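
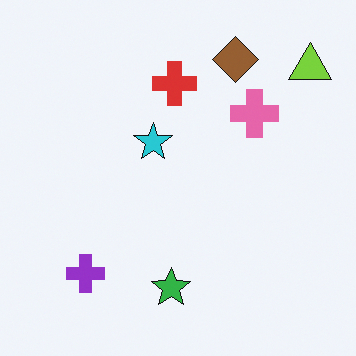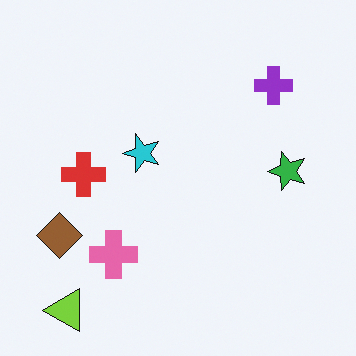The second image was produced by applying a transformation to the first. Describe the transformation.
Transposed (reflected across the top-left ↔ bottom-right diagonal).

Shapes have swapped their row and column positions — what was in the top-right is now in the bottom-left — a diagonal reflection.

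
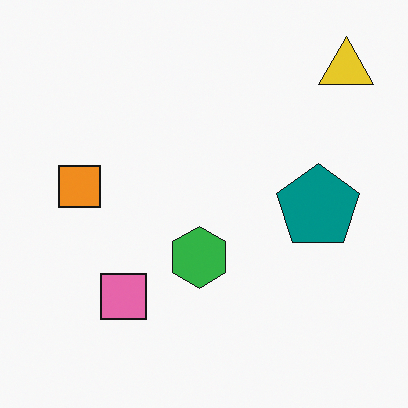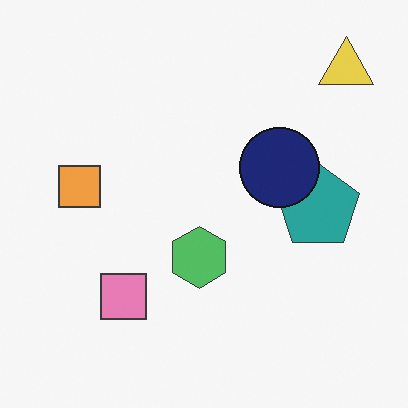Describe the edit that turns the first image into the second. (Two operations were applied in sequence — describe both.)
Given slightly reduced contrast, then overlaid with an additional navy circle.

Tones are pushed toward mid-grey across the whole image — a global contrast change. A navy circle appears in the second image that is absent from the first.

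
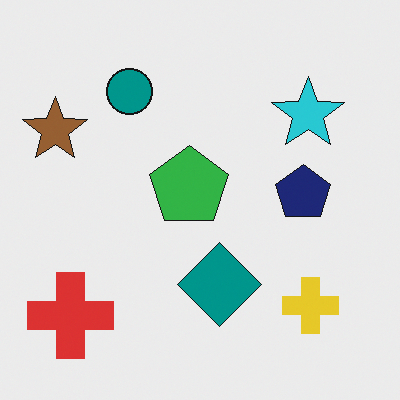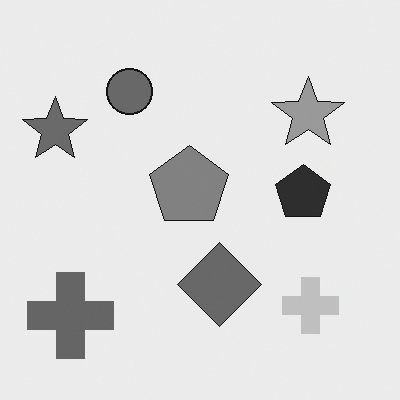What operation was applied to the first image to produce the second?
It was converted to grayscale.

All color is removed — every shape is now a shade of grey.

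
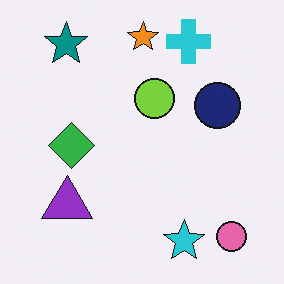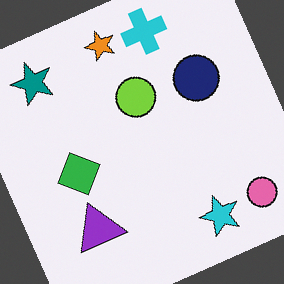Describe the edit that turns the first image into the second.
Rotated counter-clockwise by a clearly visible amount.

Every shape is tilted by the same angle and the image corners show triangular fill wedges — a whole-image rotation by a non-right angle.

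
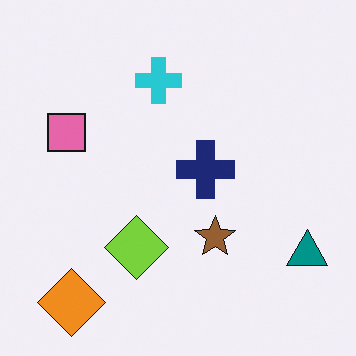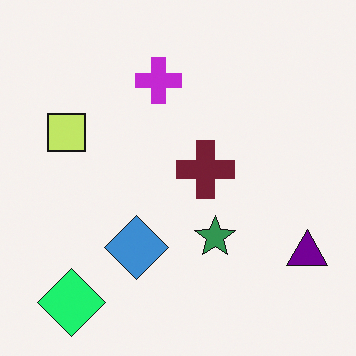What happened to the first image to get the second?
This is the original image hue-shifted by a moderate amount.

Every shape's color has rotated by the same amount around the hue wheel — a uniform hue shift.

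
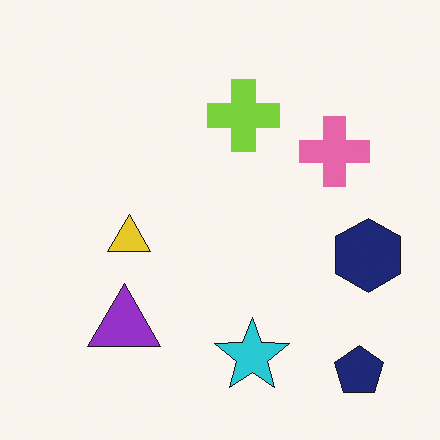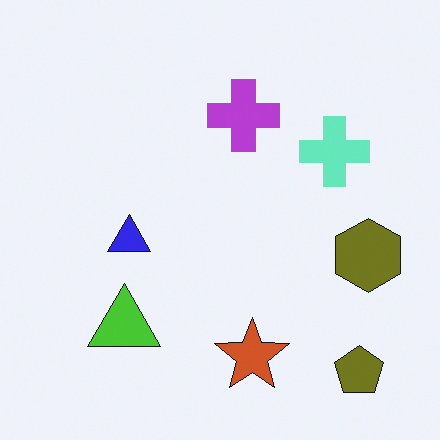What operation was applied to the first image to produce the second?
The transformation is: hue-shifted by a large amount.

Every shape's color has rotated by the same amount around the hue wheel — a uniform hue shift.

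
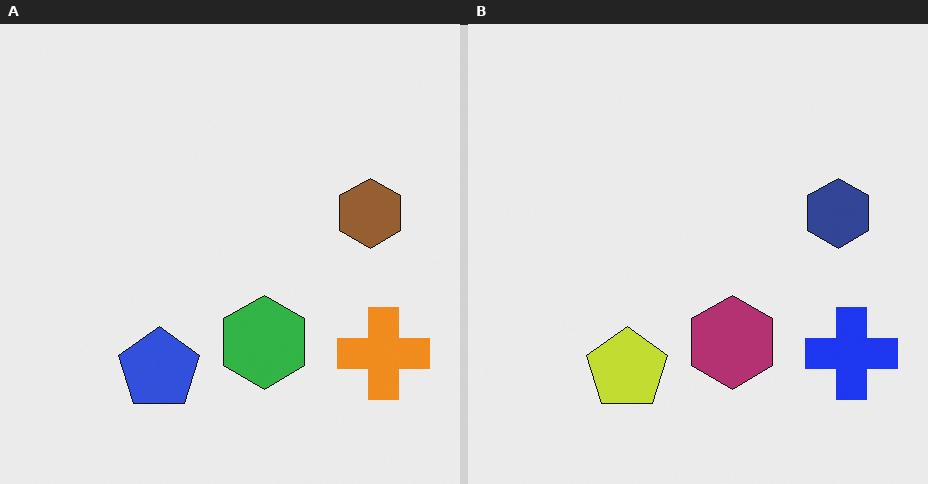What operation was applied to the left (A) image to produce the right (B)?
Hue-shifted through roughly half the color wheel.

Every shape's color has rotated by the same amount around the hue wheel — a uniform hue shift.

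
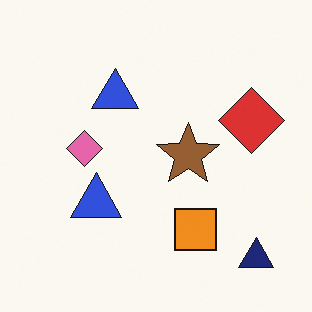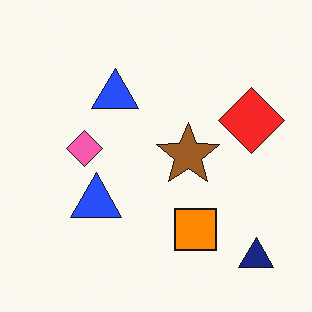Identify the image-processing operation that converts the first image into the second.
The image was slightly oversaturated.

All colors are more vivid — a global saturation change.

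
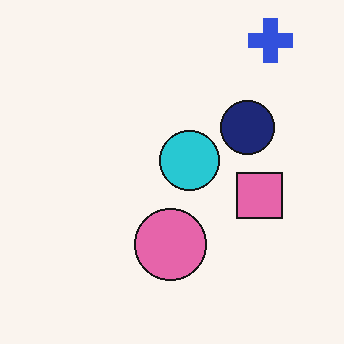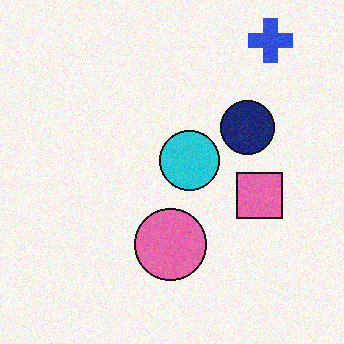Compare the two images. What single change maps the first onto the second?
It was degraded with subtle gaussian noise.

Random speckle covers the whole image, including the flat background.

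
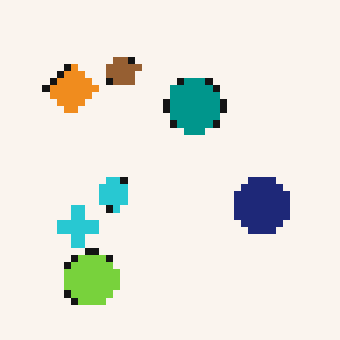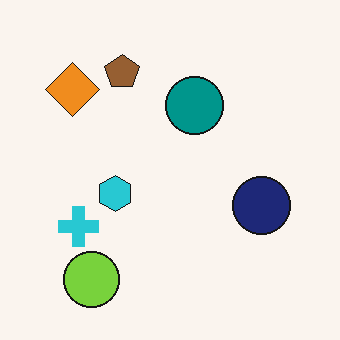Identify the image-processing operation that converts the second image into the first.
The image was pixelated into visible square blocks.

Shapes are reduced to large square blocks; fine edges and outlines are lost — a downscale-then-upscale (mosaic) effect.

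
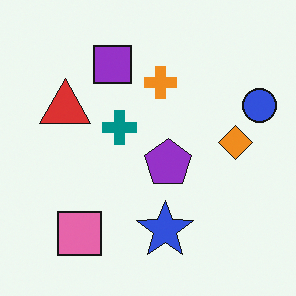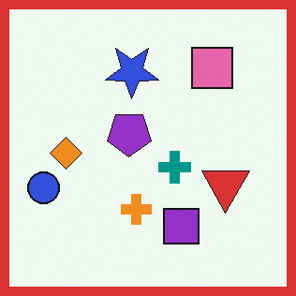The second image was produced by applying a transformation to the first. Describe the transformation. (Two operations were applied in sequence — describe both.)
Rotated 180°, then framed with a red border.

The blue circle sits in the right of the first image and the left of the second — consistent with a whole-image 180° rotation. A solid red frame runs around the edge of the second image, with the content slightly shrunk inside it.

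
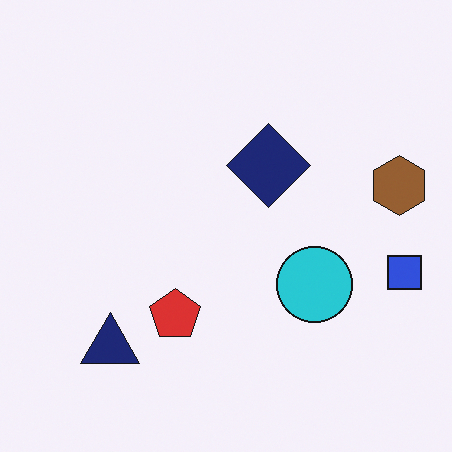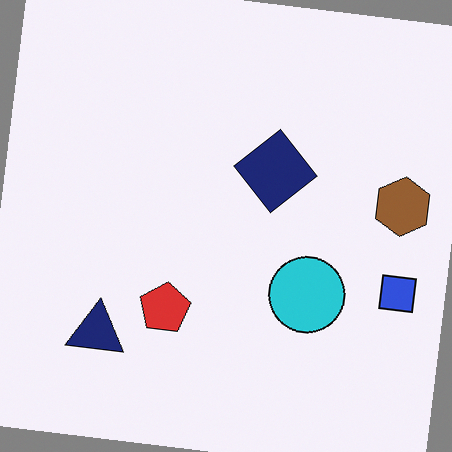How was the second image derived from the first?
Rotated clockwise by a few degrees.

Every shape is tilted by the same angle and the image corners show triangular fill wedges — a whole-image rotation by a non-right angle.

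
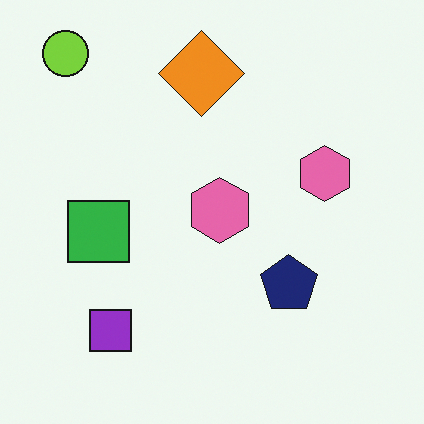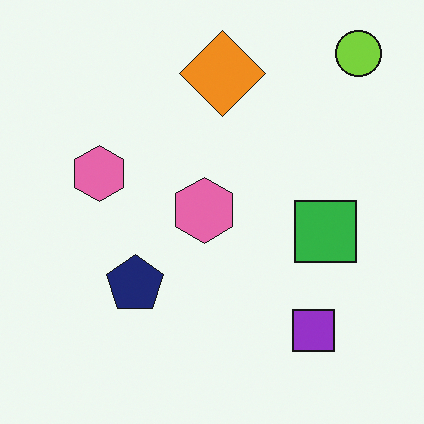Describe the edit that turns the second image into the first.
It was flipped horizontally (left ↔ right).

The lime circle is in the top-right of the second image and the top-left of the first — shapes on opposite sides of the vertical midline have swapped in a mirror flip.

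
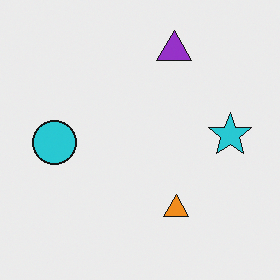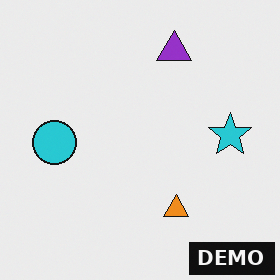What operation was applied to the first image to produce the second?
It was watermarked with the text "DEMO" in the lower-right corner.

A dark label reading "DEMO" appears in the lower-right corner.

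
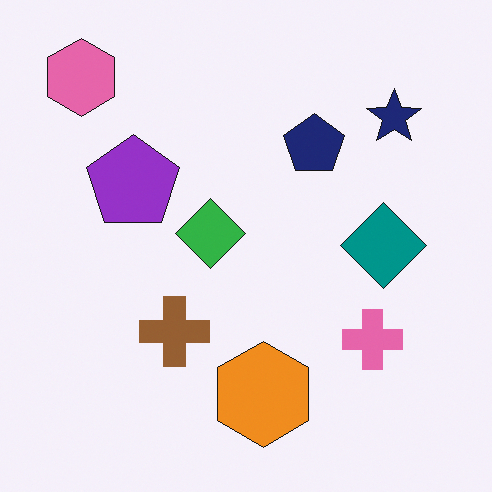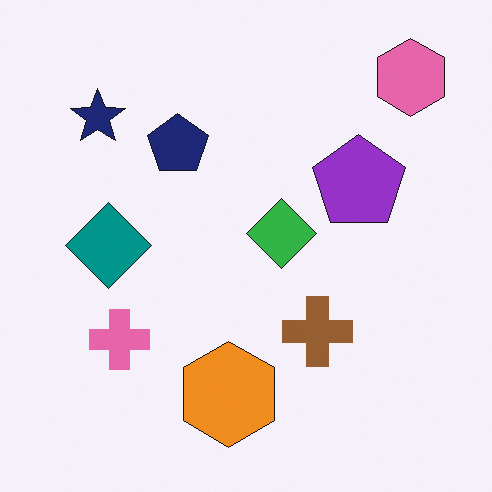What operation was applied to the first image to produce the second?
Flipped horizontally (left ↔ right).

The pink hexagon is in the top-left of the first image and the top-right of the second — shapes on opposite sides of the vertical midline have swapped in a mirror flip.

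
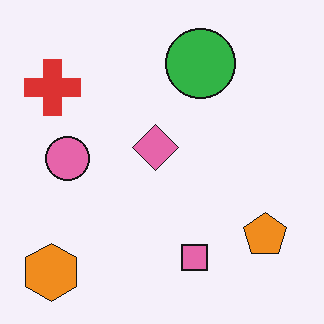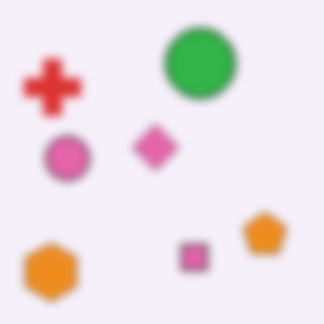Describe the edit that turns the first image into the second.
The transformation is: noticeably gaussian-blurred.

Shape edges and outlines are uniformly softened across the whole image.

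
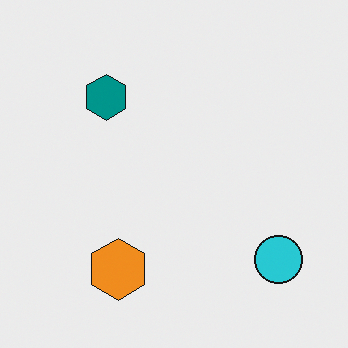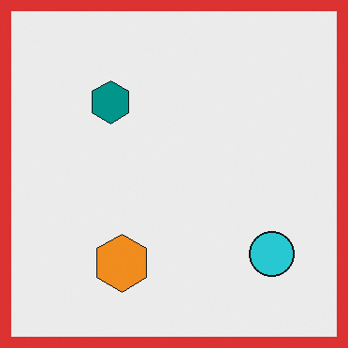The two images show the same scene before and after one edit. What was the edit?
Framed with a red border.

A solid red frame runs around the edge of the second image, with the content slightly shrunk inside it.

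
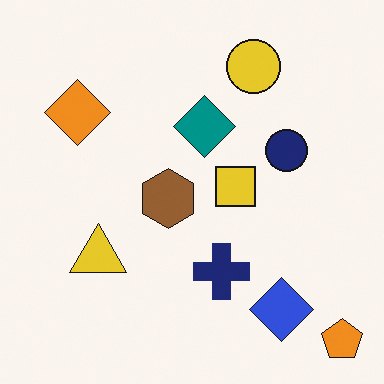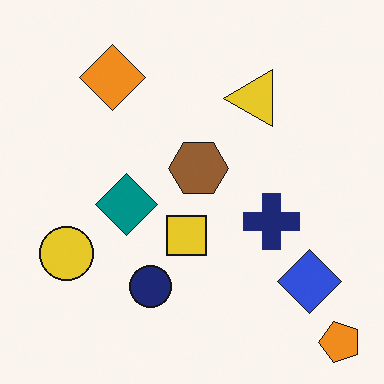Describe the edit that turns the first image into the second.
The transformation is: transposed (reflected across the top-left ↔ bottom-right diagonal).

Shapes have swapped their row and column positions — what was in the top-right is now in the bottom-left — a diagonal reflection.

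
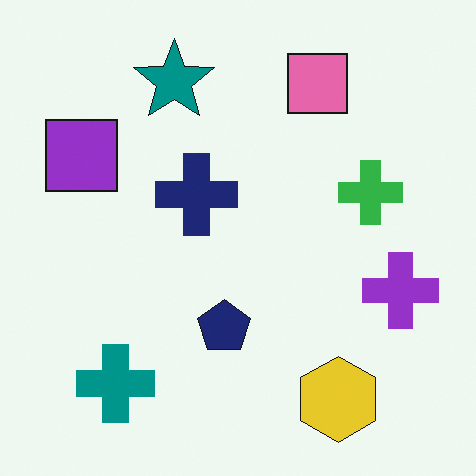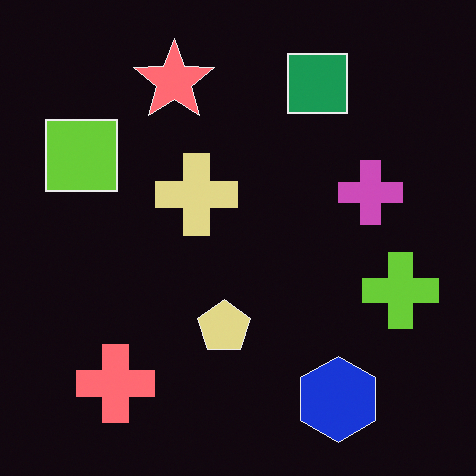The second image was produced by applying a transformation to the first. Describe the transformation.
The image was color-inverted (negative).

The light background has become dark and every shape's color is its complement — a photographic negative.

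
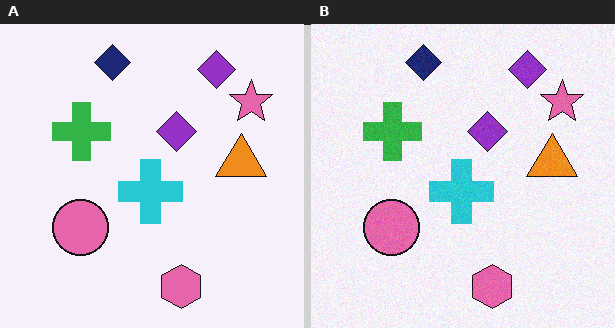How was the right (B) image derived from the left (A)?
The image was degraded with subtle gaussian noise.

Random speckle covers the whole image, including the flat background.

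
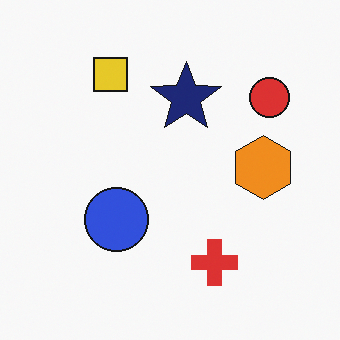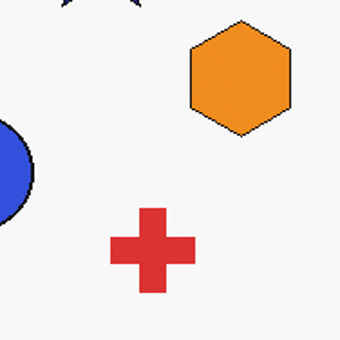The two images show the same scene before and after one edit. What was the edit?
The image was cropped to a noticeably smaller region and rescaled.

The visible shapes are larger and the field of view is narrower; shapes near the original edges may be partly or wholly outside the frame — a crop-and-rescale.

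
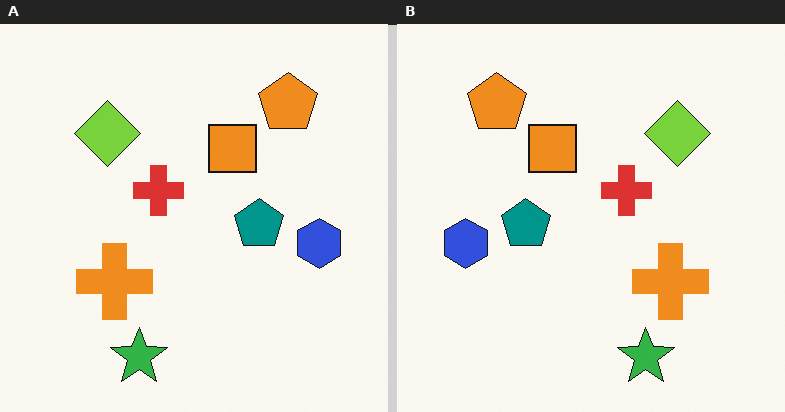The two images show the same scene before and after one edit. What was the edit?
Flipped horizontally (left ↔ right).

The blue hexagon is in the right of the left (A) image and the left of the right (B) — shapes on opposite sides of the vertical midline have swapped in a mirror flip.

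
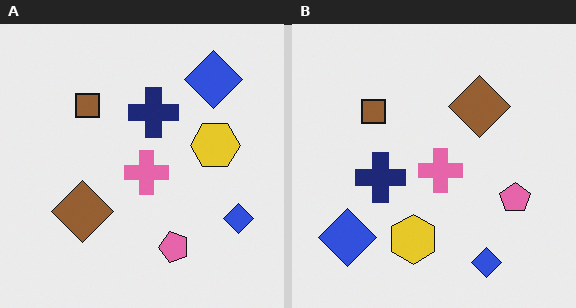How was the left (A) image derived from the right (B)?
The image was transposed (reflected across the top-left ↔ bottom-right diagonal).

Shapes have swapped their row and column positions — what was in the top-right is now in the bottom-left — a diagonal reflection.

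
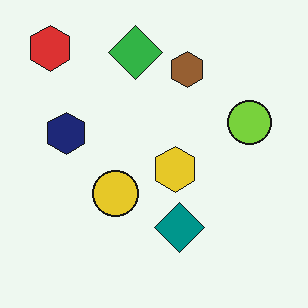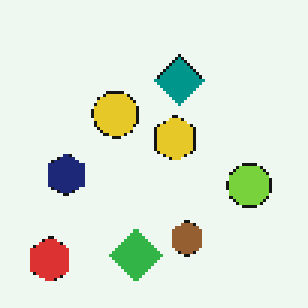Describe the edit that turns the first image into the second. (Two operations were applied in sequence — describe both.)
This is the original image flipped vertically (top ↔ bottom), then mildly pixelated.

The red hexagon is in the top-left of the first image and the bottom-left of the second — shapes on opposite sides of the horizontal midline have swapped in a mirror flip. Shapes are reduced to large square blocks; fine edges and outlines are lost — a downscale-then-upscale (mosaic) effect.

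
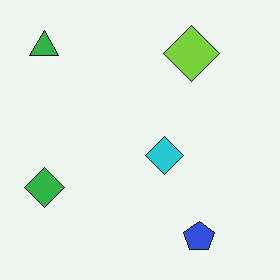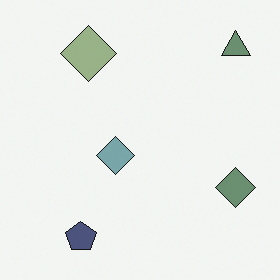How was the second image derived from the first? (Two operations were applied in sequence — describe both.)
Flipped horizontally (left ↔ right), then made much more muted (saturation change).

The green diamond is in the bottom-left of the first image and the bottom-right of the second — shapes on opposite sides of the vertical midline have swapped in a mirror flip. All colors are more muted and greyish — a global saturation change.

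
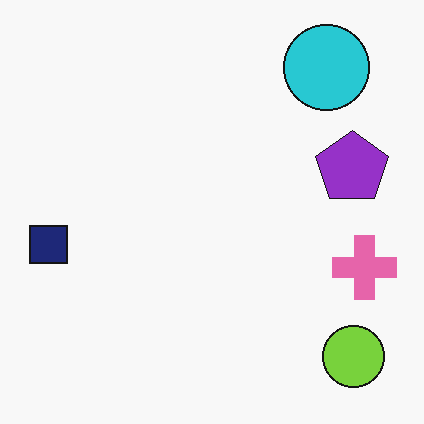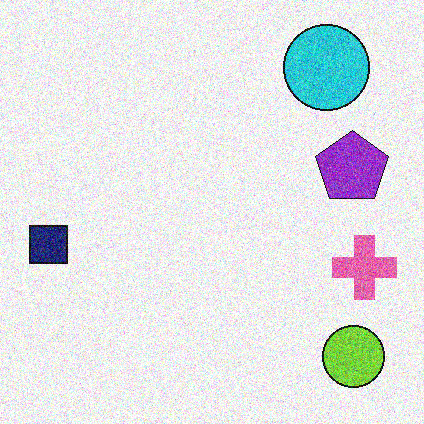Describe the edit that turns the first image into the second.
The transformation is: degraded with strong gaussian noise.

Random speckle covers the whole image, including the flat background.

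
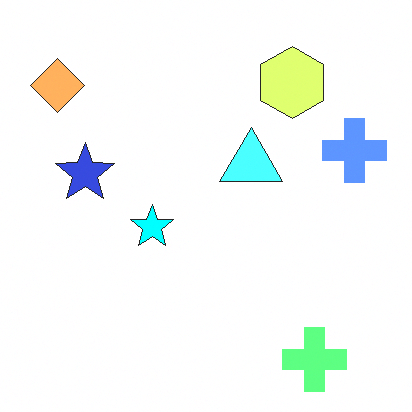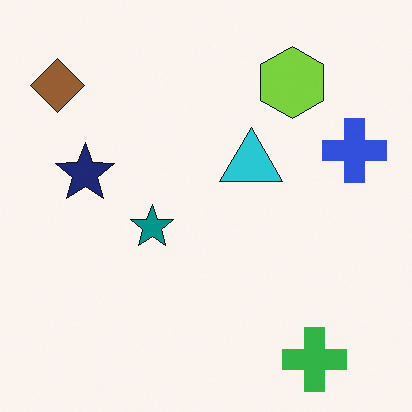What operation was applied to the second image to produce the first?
Brightened a lot.

Every pixel — background and shapes alike — is uniformly brightened.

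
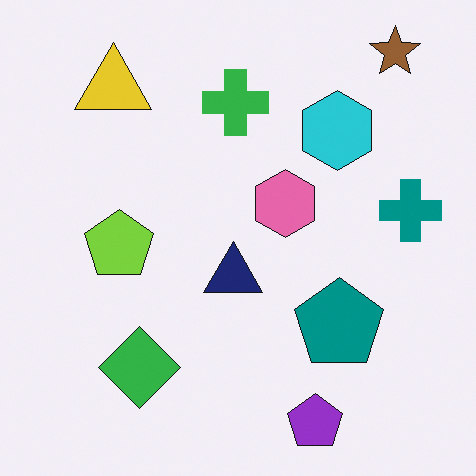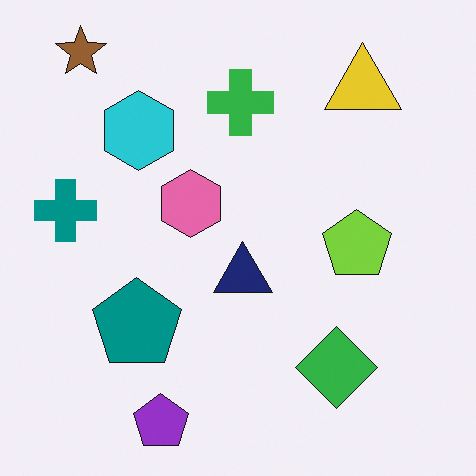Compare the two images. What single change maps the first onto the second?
Flipped horizontally (left ↔ right).

The teal cross is in the right of the first image and the left of the second — shapes on opposite sides of the vertical midline have swapped in a mirror flip.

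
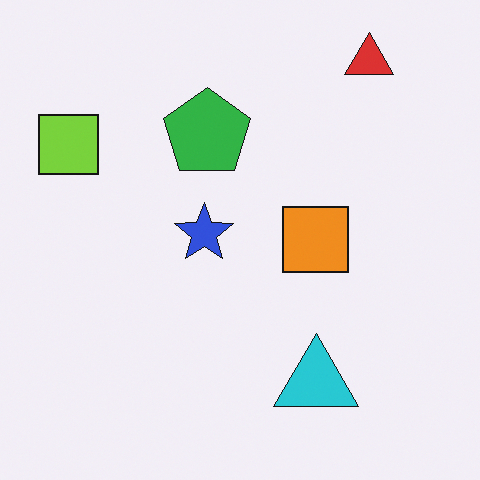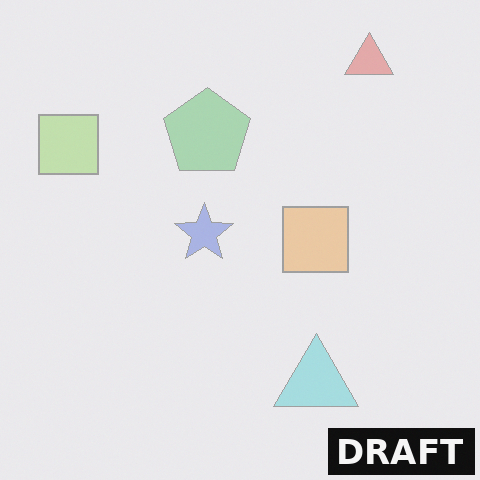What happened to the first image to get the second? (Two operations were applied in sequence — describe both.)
The second image is the first given much lower contrast, then watermarked with the text "DRAFT" in the lower-right corner.

Tones are pushed toward mid-grey across the whole image — a global contrast change. A dark label reading "DRAFT" appears in the lower-right corner.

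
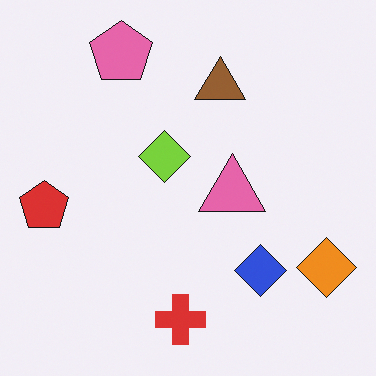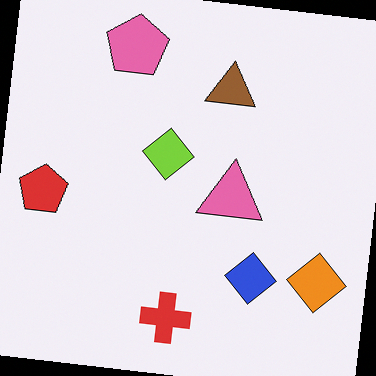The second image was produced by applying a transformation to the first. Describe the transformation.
It was rotated clockwise by a small amount.

Every shape is tilted by the same angle and the image corners show triangular fill wedges — a whole-image rotation by a non-right angle.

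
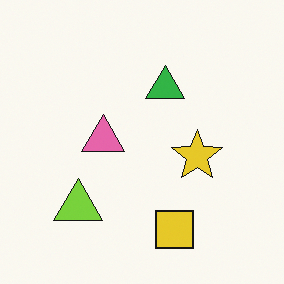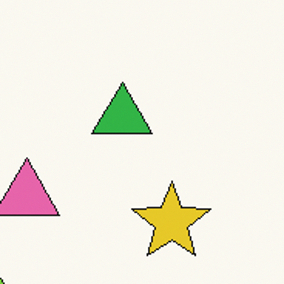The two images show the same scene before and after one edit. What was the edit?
The image was cropped slightly and scaled back up.

The visible shapes are larger and the field of view is narrower; shapes near the original edges may be partly or wholly outside the frame — a crop-and-rescale.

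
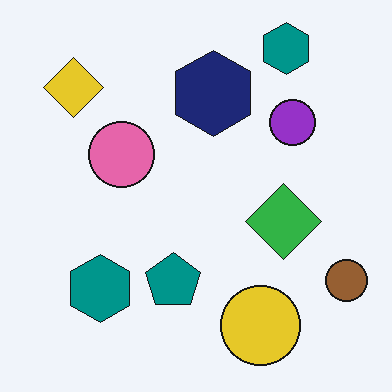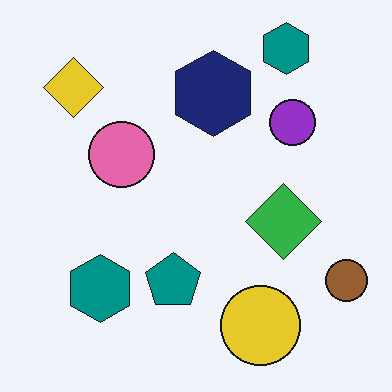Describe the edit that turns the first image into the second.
The transformation is: given moderate JPEG compression.

Blocky 8×8 compression artifacts appear around shape edges and the flat background shows ringing — characteristic JPEG degradation.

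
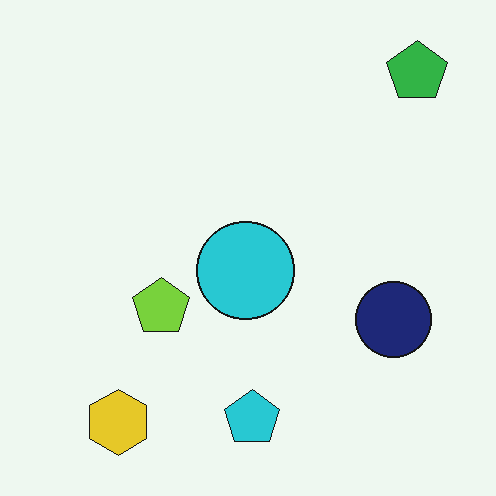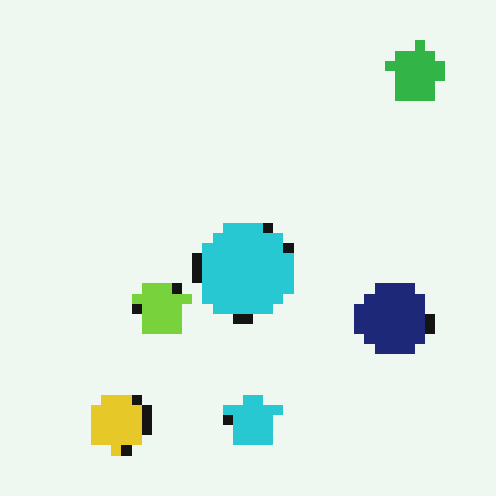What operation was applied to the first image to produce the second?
The image was heavily pixelated into large blocks.

Shapes are reduced to large square blocks; fine edges and outlines are lost — a downscale-then-upscale (mosaic) effect.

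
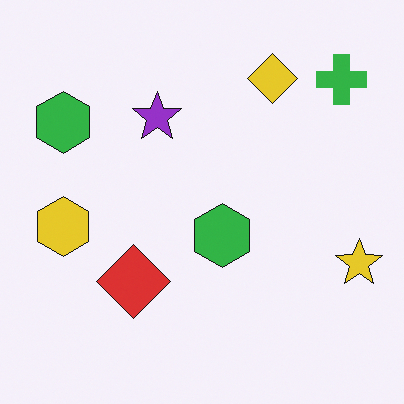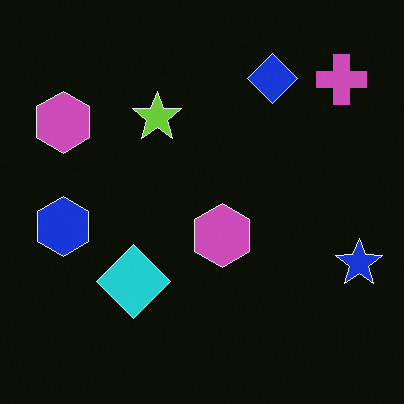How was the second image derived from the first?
It was color-inverted (negative).

The light background has become dark and every shape's color is its complement — a photographic negative.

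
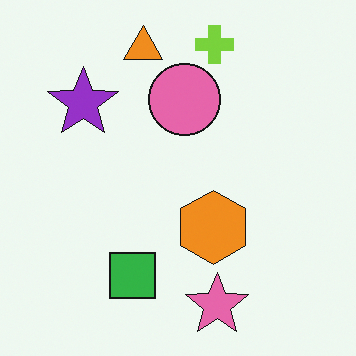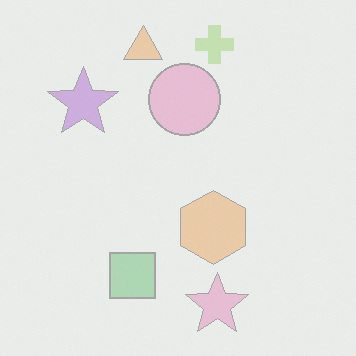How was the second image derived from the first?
The transformation is: washed out (contrast reduced).

Tones are pushed toward mid-grey across the whole image — a global contrast change.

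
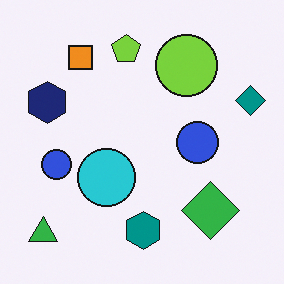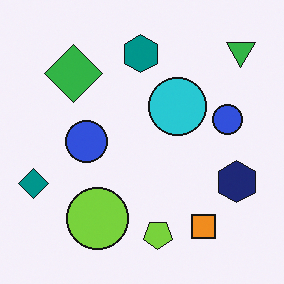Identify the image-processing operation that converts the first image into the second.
It was rotated 180°.

The green triangle sits in the bottom-left of the first image and the top-right of the second — consistent with a whole-image 180° rotation.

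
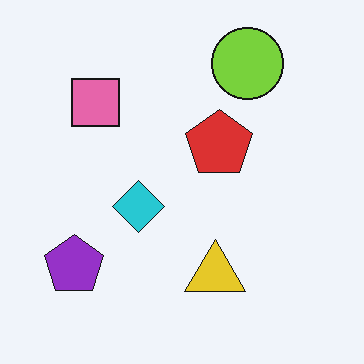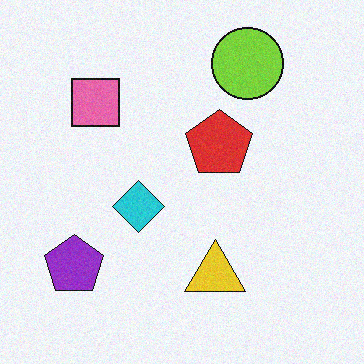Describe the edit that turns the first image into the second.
The transformation is: degraded with a light layer of grain.

Random speckle covers the whole image, including the flat background.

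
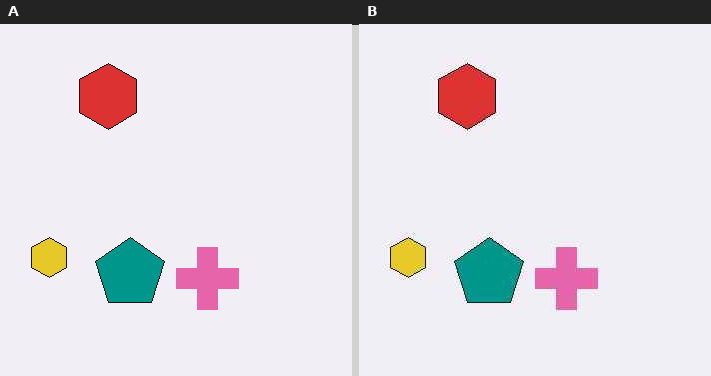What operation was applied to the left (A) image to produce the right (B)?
This is the original image given moderate JPEG compression.

Blocky 8×8 compression artifacts appear around shape edges and the flat background shows ringing — characteristic JPEG degradation.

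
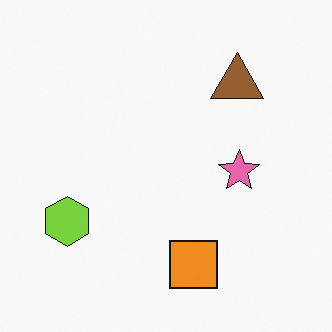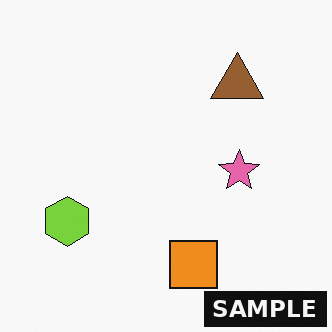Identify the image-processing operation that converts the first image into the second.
Watermarked with the text "SAMPLE" in the lower-right corner.

A dark label reading "SAMPLE" appears in the lower-right corner.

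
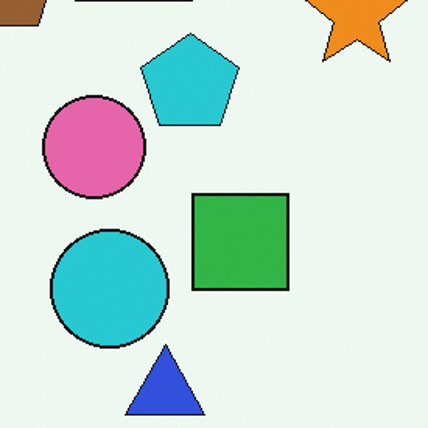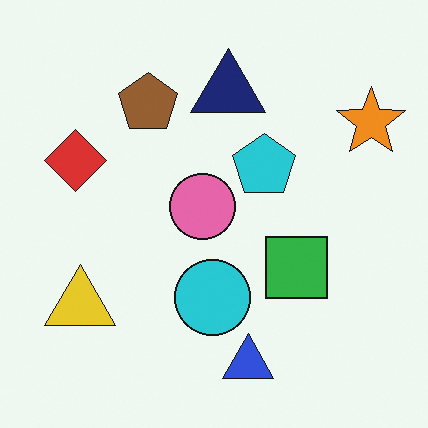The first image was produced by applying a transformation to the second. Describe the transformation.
Cropped to a modestly smaller region and rescaled.

The visible shapes are larger and the field of view is narrower; shapes near the original edges may be partly or wholly outside the frame — a crop-and-rescale.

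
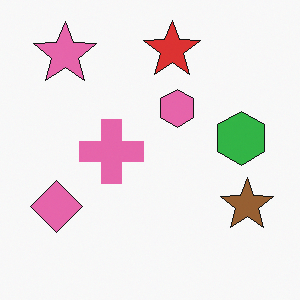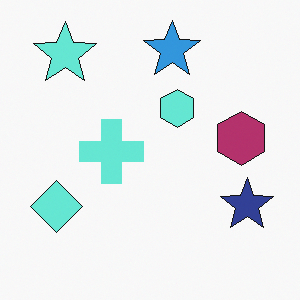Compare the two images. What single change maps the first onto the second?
The second image is the first hue-shifted by a large amount.

Every shape's color has rotated by the same amount around the hue wheel — a uniform hue shift.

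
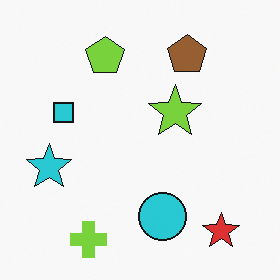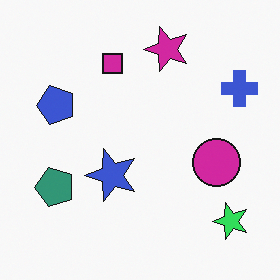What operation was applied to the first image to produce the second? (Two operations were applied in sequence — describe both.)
The image was hue-shifted through roughly a third of the color wheel, then transposed (reflected across the top-left ↔ bottom-right diagonal).

Every shape's color has rotated by the same amount around the hue wheel — a uniform hue shift. Shapes have swapped their row and column positions — what was in the top-right is now in the bottom-left — a diagonal reflection.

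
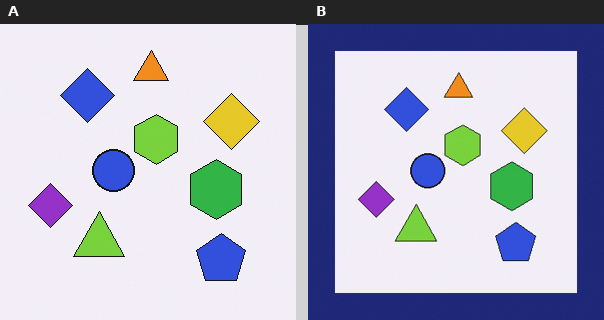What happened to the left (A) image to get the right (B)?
The transformation is: framed with a navy border.

A solid navy frame runs around the edge of the right (B) image, with the content slightly shrunk inside it.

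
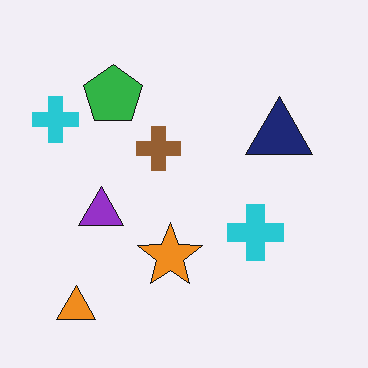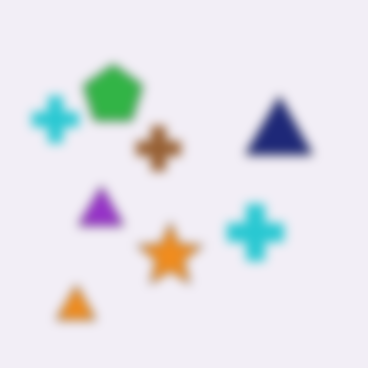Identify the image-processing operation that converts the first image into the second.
This is the original image strongly gaussian-blurred.

Shape edges and outlines are uniformly softened across the whole image.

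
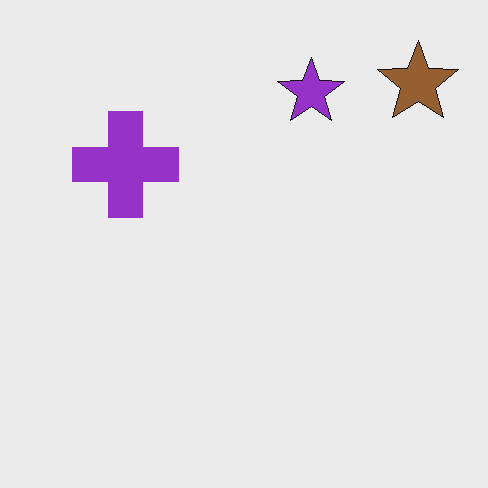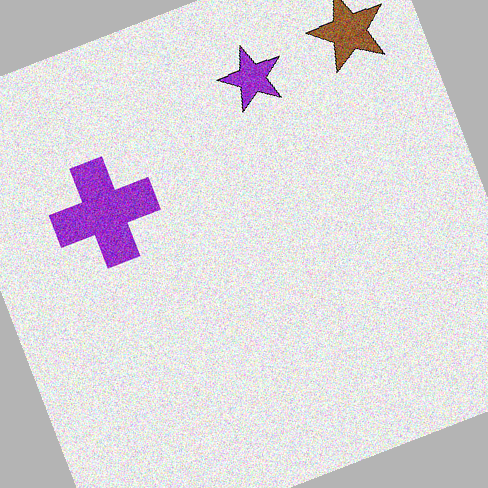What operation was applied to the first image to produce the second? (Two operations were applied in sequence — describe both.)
The second image is the first degraded with moderate additive noise, then rotated counter-clockwise by a clearly visible amount.

Random speckle covers the whole image, including the flat background. Every shape is tilted by the same angle and the image corners show triangular fill wedges — a whole-image rotation by a non-right angle.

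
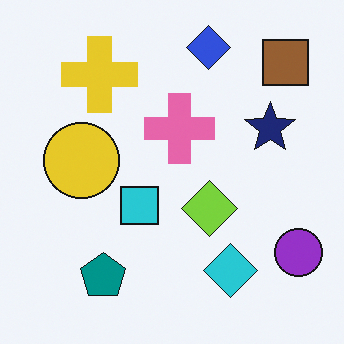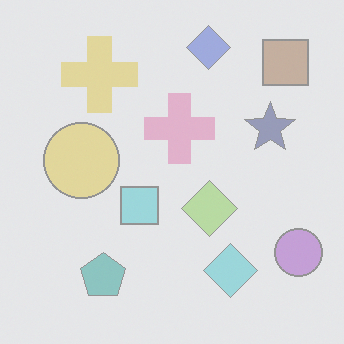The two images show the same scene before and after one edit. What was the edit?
Washed out (contrast reduced).

Tones are pushed toward mid-grey across the whole image — a global contrast change.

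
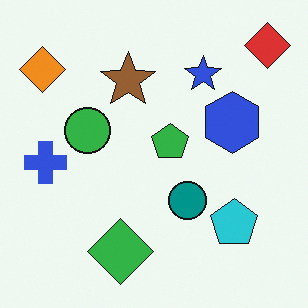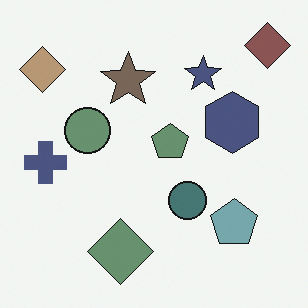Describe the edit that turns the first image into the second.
The second image is the first made much more muted (saturation change).

All colors are more muted and greyish — a global saturation change.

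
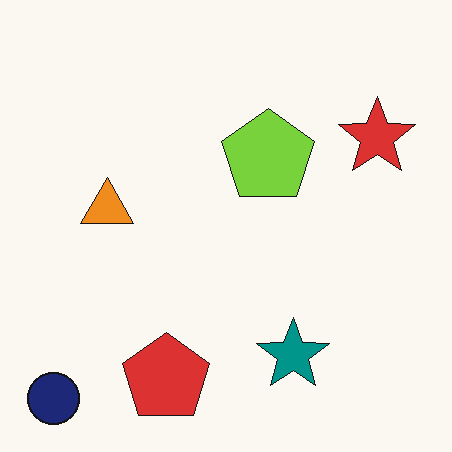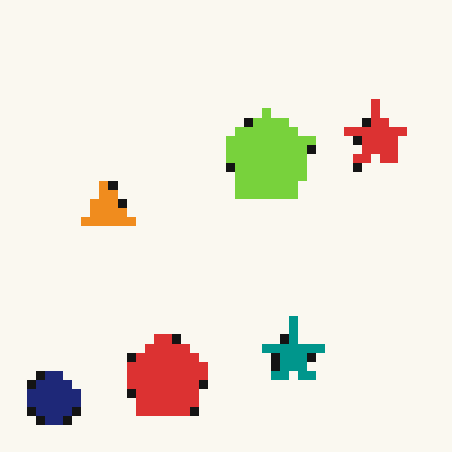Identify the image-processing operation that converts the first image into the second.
Heavily pixelated into large blocks.

Shapes are reduced to large square blocks; fine edges and outlines are lost — a downscale-then-upscale (mosaic) effect.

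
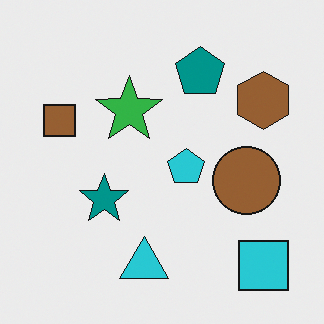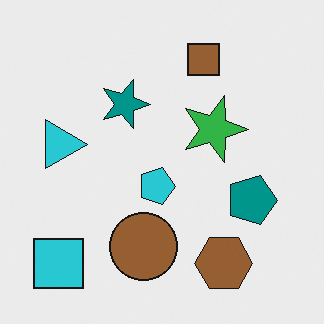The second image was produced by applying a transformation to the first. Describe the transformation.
The transformation is: rotated 90° clockwise.

The cyan square sits in the bottom-right of the first image and the bottom-left of the second — consistent with a whole-image 90° clockwise rotation.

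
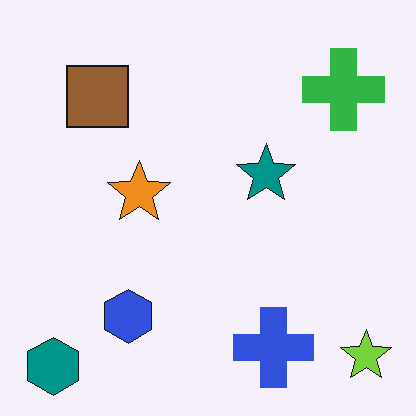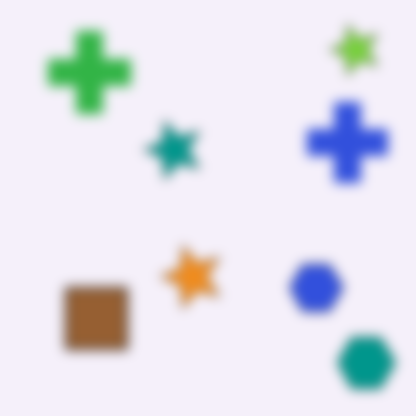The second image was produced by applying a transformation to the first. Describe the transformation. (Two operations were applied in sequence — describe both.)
The transformation is: rotated 90° counter-clockwise, then strongly gaussian-blurred.

The teal hexagon sits in the bottom-left of the first image and the bottom-right of the second — consistent with a whole-image 90° counter-clockwise rotation. Shape edges and outlines are uniformly softened across the whole image.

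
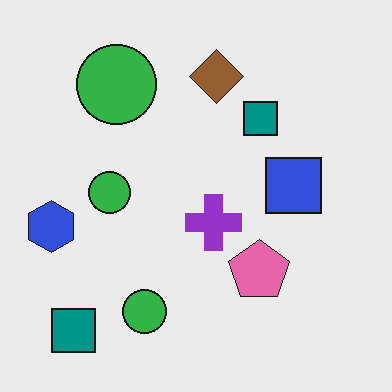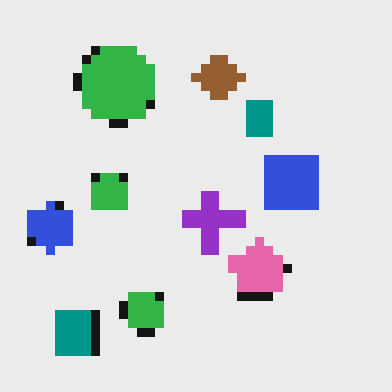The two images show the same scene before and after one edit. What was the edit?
This is the original image heavily pixelated into large blocks.

Shapes are reduced to large square blocks; fine edges and outlines are lost — a downscale-then-upscale (mosaic) effect.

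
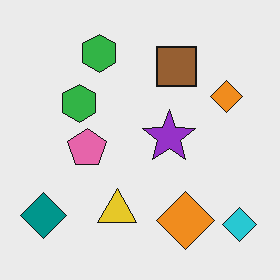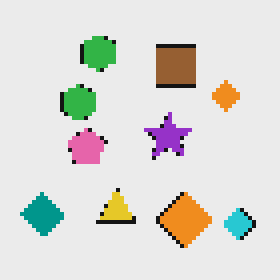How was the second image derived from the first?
It was lightly pixelated (a mild mosaic effect).

Shapes are reduced to large square blocks; fine edges and outlines are lost — a downscale-then-upscale (mosaic) effect.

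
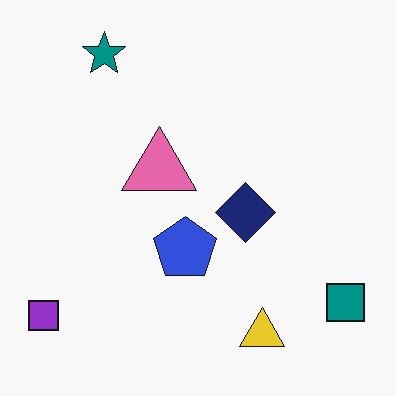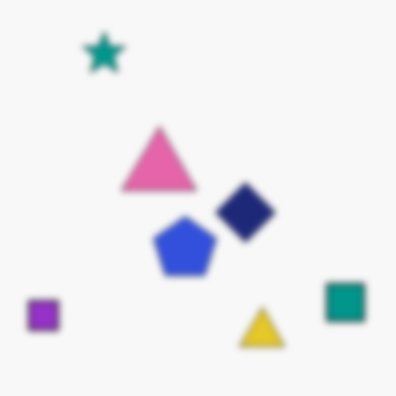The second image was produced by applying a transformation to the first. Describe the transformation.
It was noticeably gaussian-blurred.

Shape edges and outlines are uniformly softened across the whole image.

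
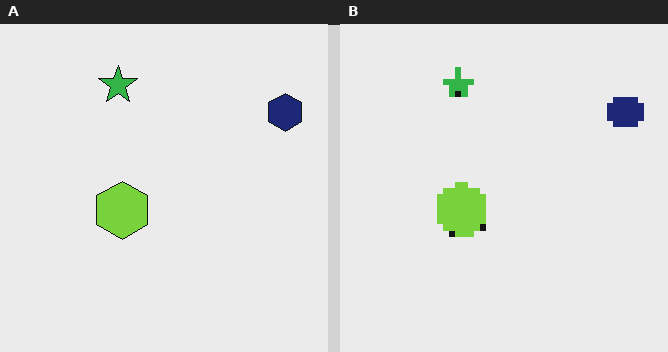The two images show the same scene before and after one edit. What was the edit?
It was moderately pixelated.

Shapes are reduced to large square blocks; fine edges and outlines are lost — a downscale-then-upscale (mosaic) effect.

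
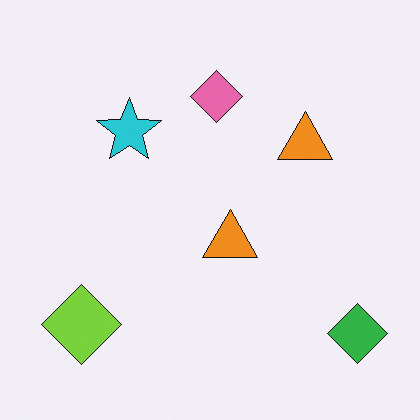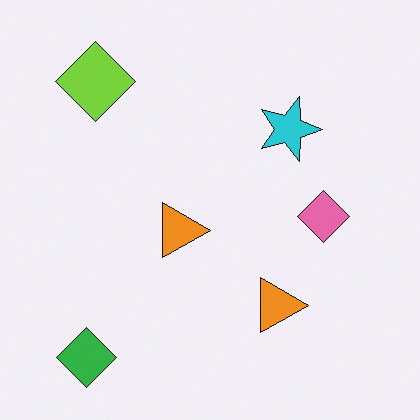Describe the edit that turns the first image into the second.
The second image is the first rotated 90° clockwise.

The green diamond sits in the bottom-right of the first image and the bottom-left of the second — consistent with a whole-image 90° clockwise rotation.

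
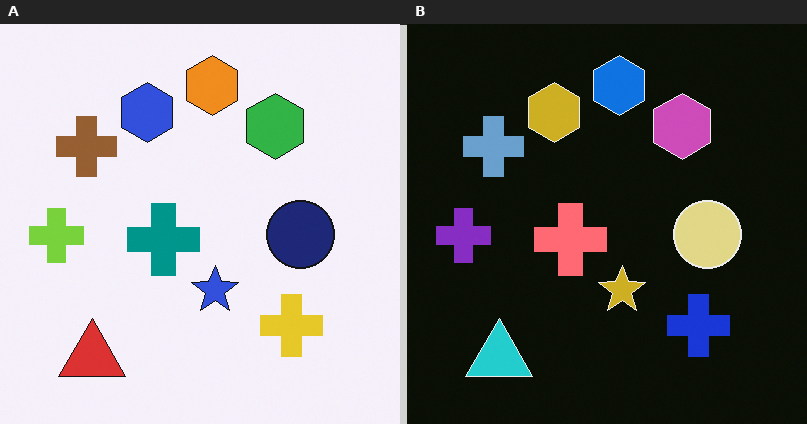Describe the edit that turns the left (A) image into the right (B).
The image was color-inverted (negative).

The light background has become dark and every shape's color is its complement — a photographic negative.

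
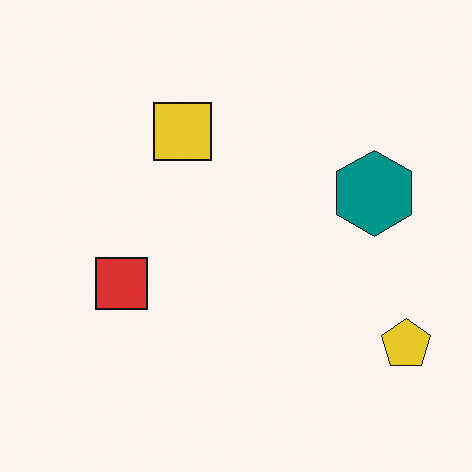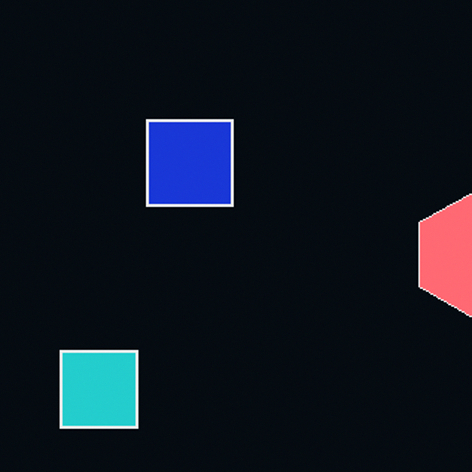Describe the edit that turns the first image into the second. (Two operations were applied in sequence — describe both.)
It was cropped slightly and scaled back up, then color-inverted (negative).

The visible shapes are larger and the field of view is narrower; shapes near the original edges may be partly or wholly outside the frame — a crop-and-rescale. The light background has become dark and every shape's color is its complement — a photographic negative.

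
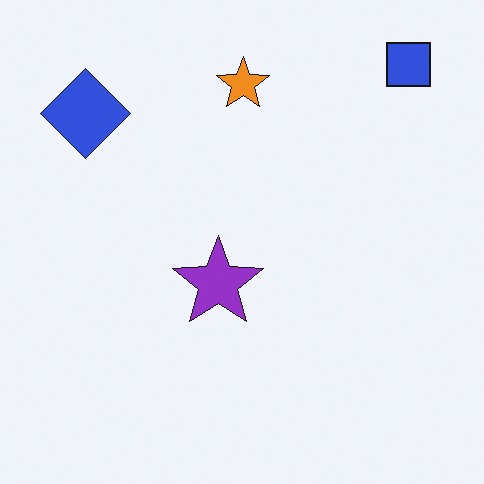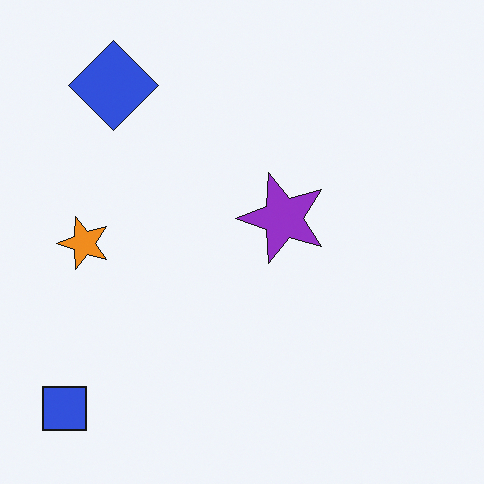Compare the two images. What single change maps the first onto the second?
The image was transposed (reflected across the top-left ↔ bottom-right diagonal).

Shapes have swapped their row and column positions — what was in the top-right is now in the bottom-left — a diagonal reflection.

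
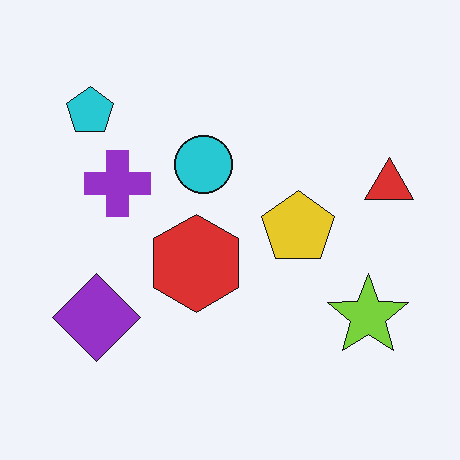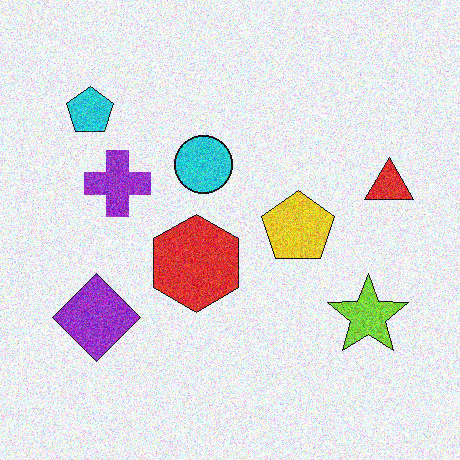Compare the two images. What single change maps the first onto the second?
It was degraded with moderate additive noise.

Random speckle covers the whole image, including the flat background.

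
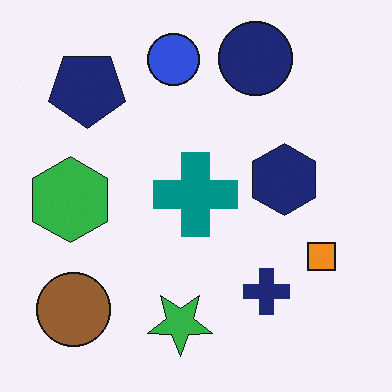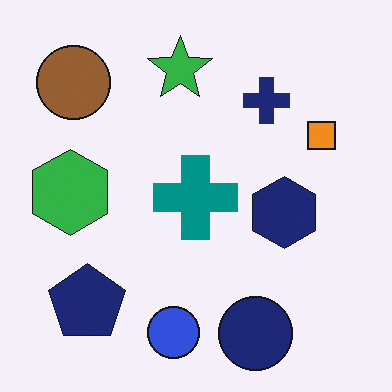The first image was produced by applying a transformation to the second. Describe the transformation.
The image was flipped vertically (top ↔ bottom).

The navy circle is in the bottom of the second image and the top of the first — shapes on opposite sides of the horizontal midline have swapped in a mirror flip.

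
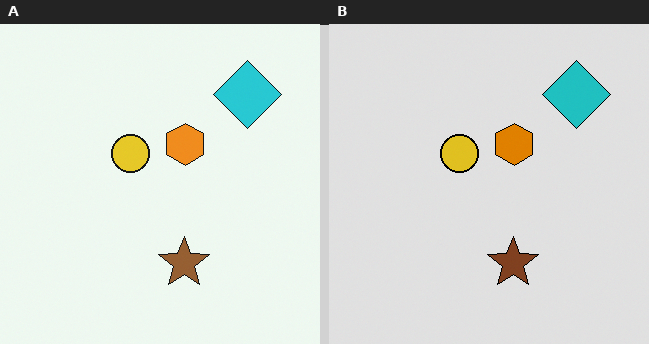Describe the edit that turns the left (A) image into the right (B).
The transformation is: moderately posterized.

Each flat color has snapped to a coarser quantized level — most visibly, the near-white background has dropped to a flat grey.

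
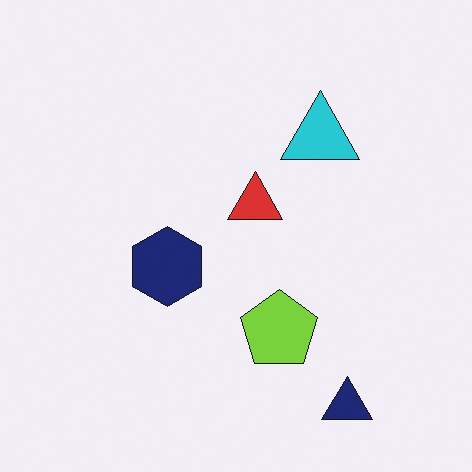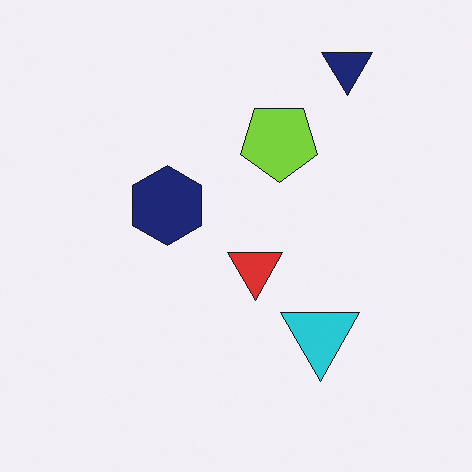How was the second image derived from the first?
It was flipped vertically (top ↔ bottom).

The navy triangle is in the bottom-right of the first image and the top-right of the second — shapes on opposite sides of the horizontal midline have swapped in a mirror flip.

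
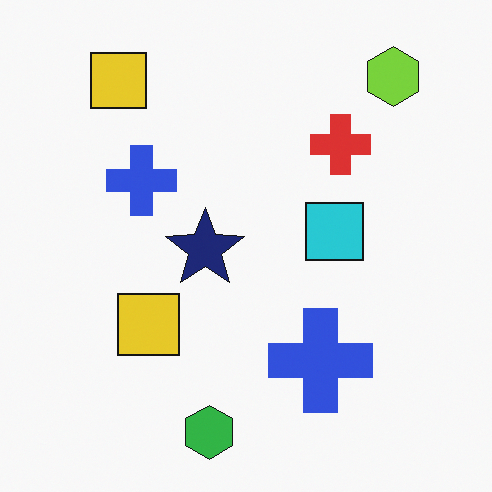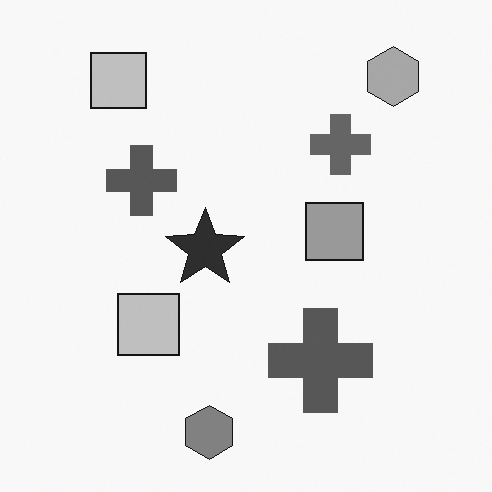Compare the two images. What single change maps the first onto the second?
Converted to grayscale.

All color is removed — every shape is now a shade of grey.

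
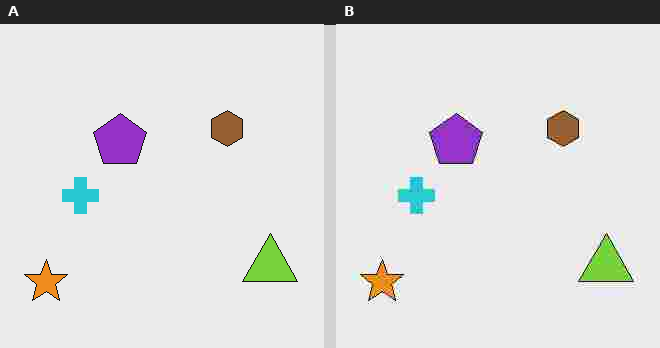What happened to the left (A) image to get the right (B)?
Degraded with heavy JPEG compression.

Blocky 8×8 compression artifacts appear around shape edges and the flat background shows ringing — characteristic JPEG degradation.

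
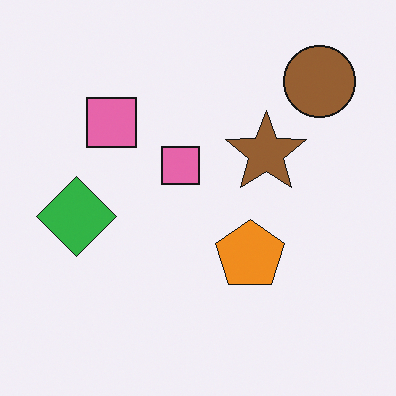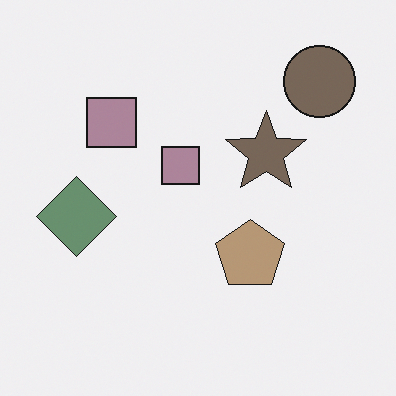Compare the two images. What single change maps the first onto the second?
It was heavily desaturated.

All colors are more muted and greyish — a global saturation change.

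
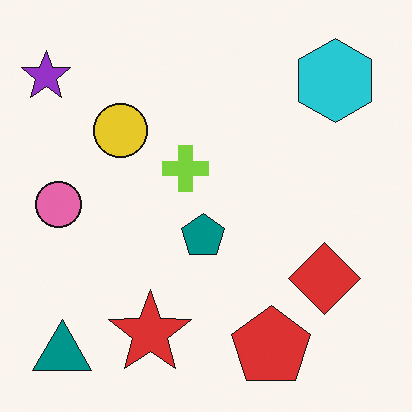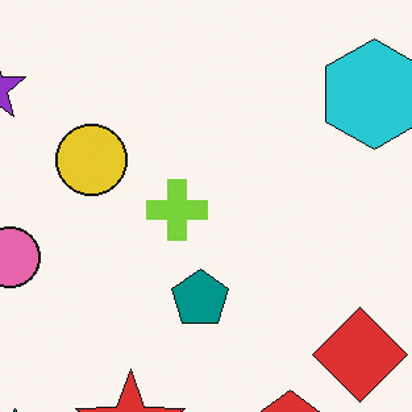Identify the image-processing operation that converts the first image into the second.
The second image is the first cropped slightly and scaled back up.

The visible shapes are larger and the field of view is narrower; shapes near the original edges may be partly or wholly outside the frame — a crop-and-rescale.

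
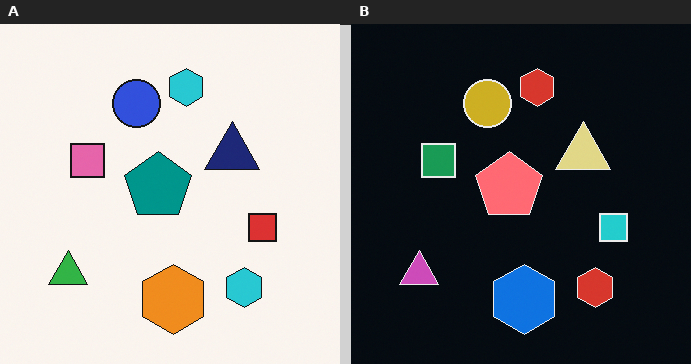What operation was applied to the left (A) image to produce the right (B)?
It was color-inverted (negative).

The light background has become dark and every shape's color is its complement — a photographic negative.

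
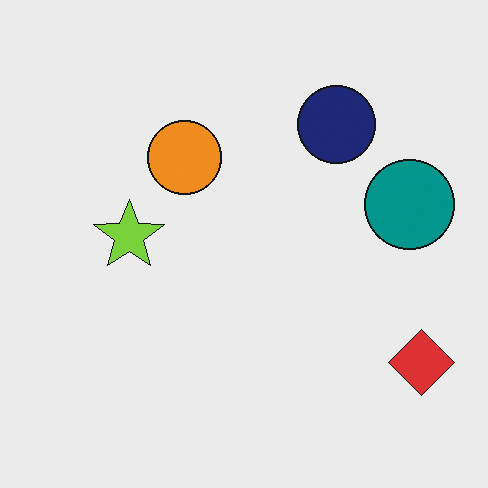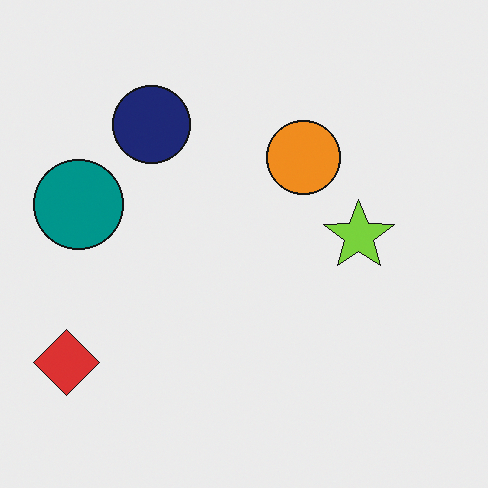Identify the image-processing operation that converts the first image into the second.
This is the original image flipped horizontally (left ↔ right).

The red diamond is in the bottom-right of the first image and the bottom-left of the second — shapes on opposite sides of the vertical midline have swapped in a mirror flip.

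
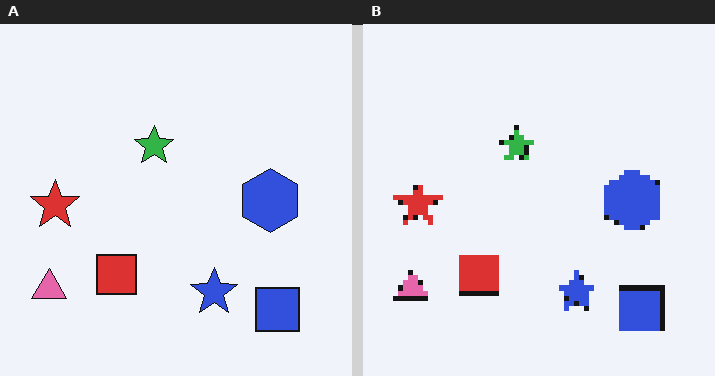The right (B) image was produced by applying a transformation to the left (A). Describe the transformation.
The right (B) image is the left (A) lightly pixelated (a mild mosaic effect).

Shapes are reduced to large square blocks; fine edges and outlines are lost — a downscale-then-upscale (mosaic) effect.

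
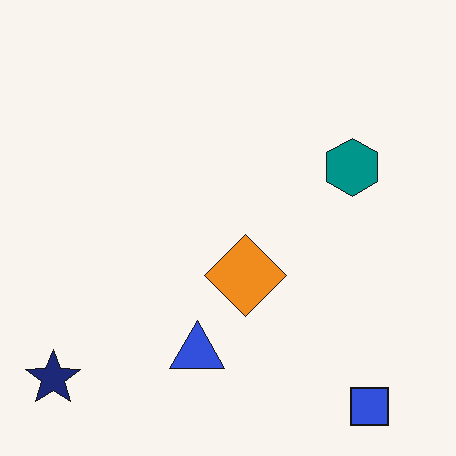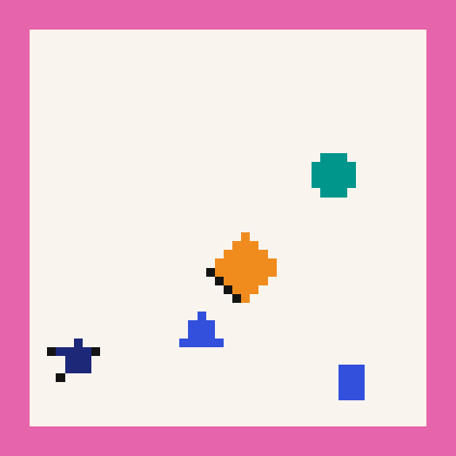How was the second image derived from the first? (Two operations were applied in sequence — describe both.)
The second image is the first coarsely pixelated, then framed with a pink border.

Shapes are reduced to large square blocks; fine edges and outlines are lost — a downscale-then-upscale (mosaic) effect. A solid pink frame runs around the edge of the second image, with the content slightly shrunk inside it.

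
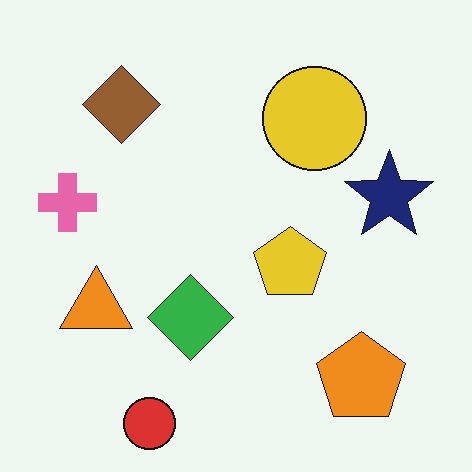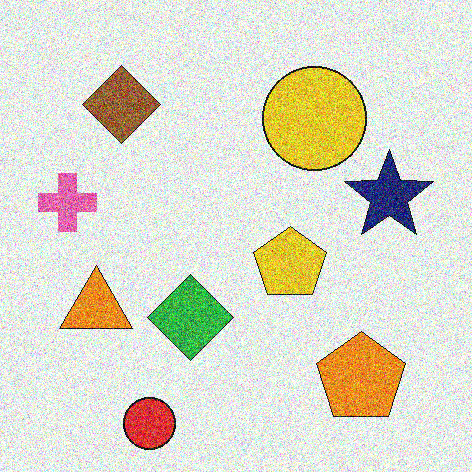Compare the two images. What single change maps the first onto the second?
It was degraded with heavy additive noise.

Random speckle covers the whole image, including the flat background.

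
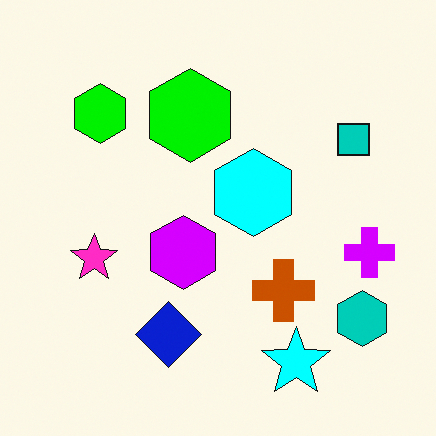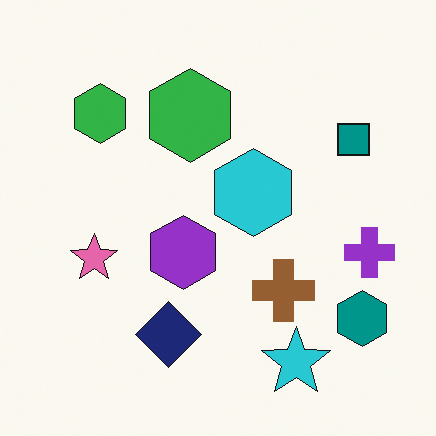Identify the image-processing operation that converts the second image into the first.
Heavily oversaturated.

All colors are more vivid — a global saturation change.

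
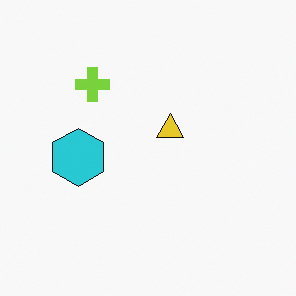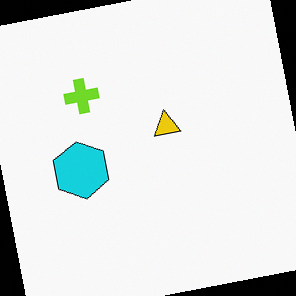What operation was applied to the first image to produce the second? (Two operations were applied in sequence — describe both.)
The second image is the first rotated counter-clockwise by a small amount, then slightly oversaturated.

Every shape is tilted by the same angle and the image corners show triangular fill wedges — a whole-image rotation by a non-right angle. All colors are more vivid — a global saturation change.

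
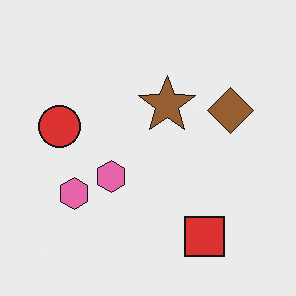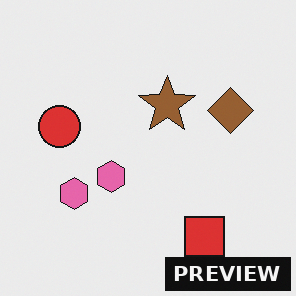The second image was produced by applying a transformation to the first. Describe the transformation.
Watermarked with the text "PREVIEW" in the lower-right corner.

A dark label reading "PREVIEW" appears in the lower-right corner.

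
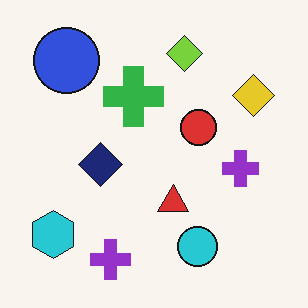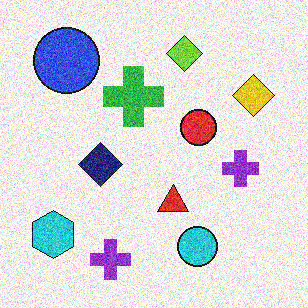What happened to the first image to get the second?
This is the original image degraded with a thick layer of grain.

Random speckle covers the whole image, including the flat background.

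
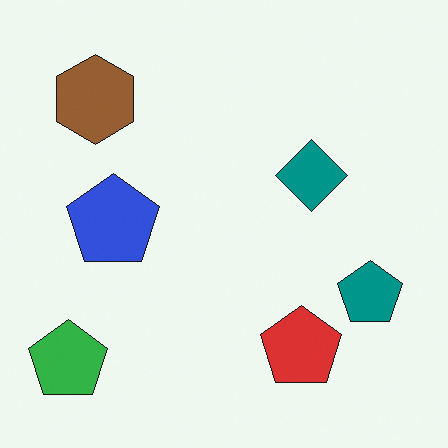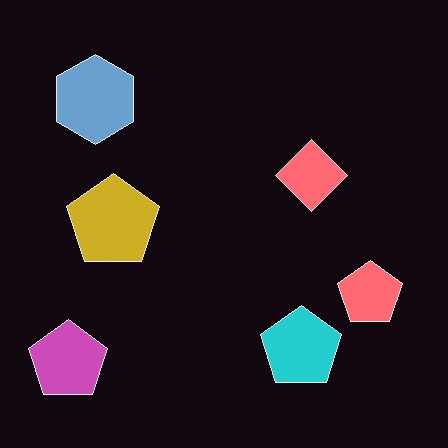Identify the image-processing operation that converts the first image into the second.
It was color-inverted (negative).

The light background has become dark and every shape's color is its complement — a photographic negative.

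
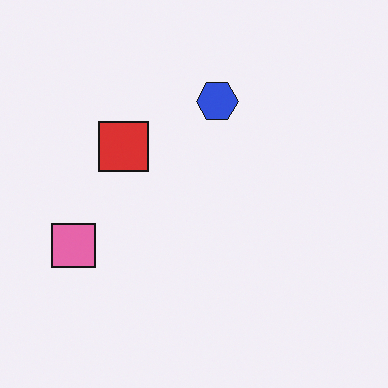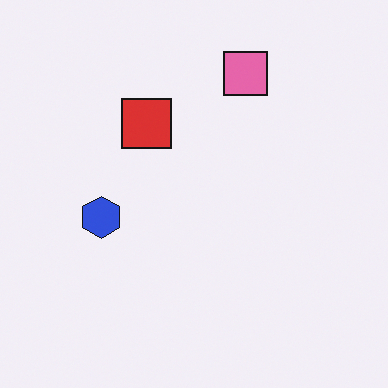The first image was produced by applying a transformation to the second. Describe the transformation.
The first image is the second transposed (reflected across the top-left ↔ bottom-right diagonal).

Shapes have swapped their row and column positions — what was in the top-right is now in the bottom-left — a diagonal reflection.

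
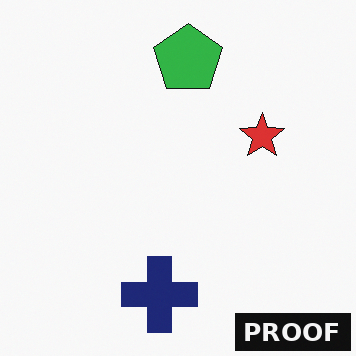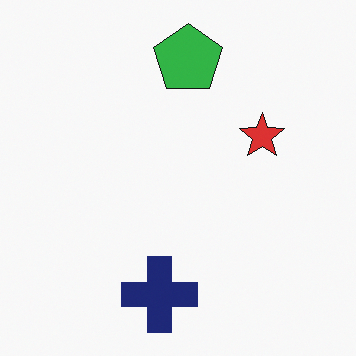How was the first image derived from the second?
The first image is the second watermarked with the text "PROOF" in the lower-right corner.

A dark label reading "PROOF" appears in the lower-right corner.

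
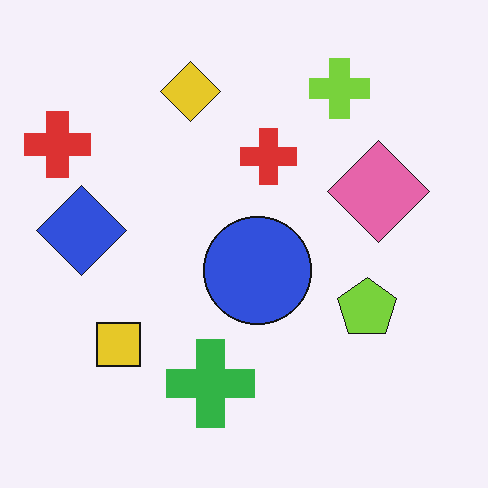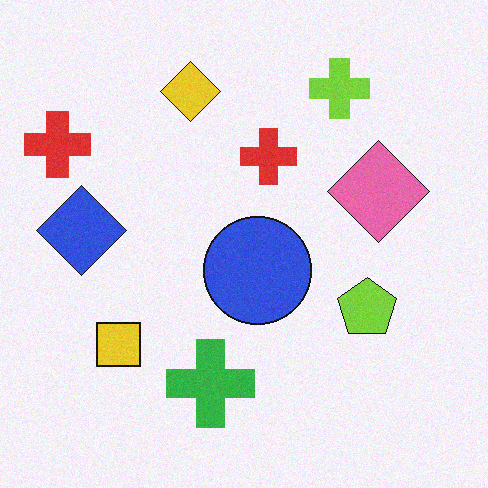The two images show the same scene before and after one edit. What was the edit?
The transformation is: degraded with light additive noise.

Random speckle covers the whole image, including the flat background.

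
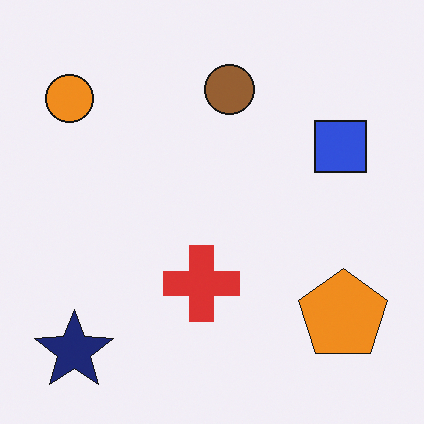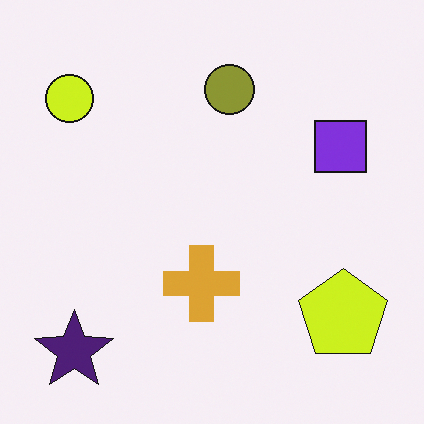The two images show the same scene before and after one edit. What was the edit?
It was hue-shifted slightly.

Every shape's color has rotated by the same amount around the hue wheel — a uniform hue shift.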